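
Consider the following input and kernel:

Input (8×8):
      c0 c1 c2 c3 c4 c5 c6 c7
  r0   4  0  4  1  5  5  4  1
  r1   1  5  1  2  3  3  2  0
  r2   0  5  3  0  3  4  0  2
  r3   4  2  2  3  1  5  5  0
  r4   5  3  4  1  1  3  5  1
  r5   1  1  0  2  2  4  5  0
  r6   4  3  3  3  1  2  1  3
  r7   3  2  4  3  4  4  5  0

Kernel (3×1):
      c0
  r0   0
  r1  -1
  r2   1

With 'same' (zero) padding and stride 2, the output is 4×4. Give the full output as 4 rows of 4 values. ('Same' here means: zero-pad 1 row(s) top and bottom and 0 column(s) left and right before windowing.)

Output[0,0]: The receptive field on the zero-padded input at this output position is [0 / 4 / 1]. Elementwise product with the kernel and sum: 4·-1 + 1·1.
Output[0,1]: The receptive field on the zero-padded input at this output position is [0 / 4 / 1]. Elementwise product with the kernel and sum: 4·-1 + 1·1.

-3 -3 -2 -2
4 -1 -2 5
-4 -4 1 0
-1 1 3 4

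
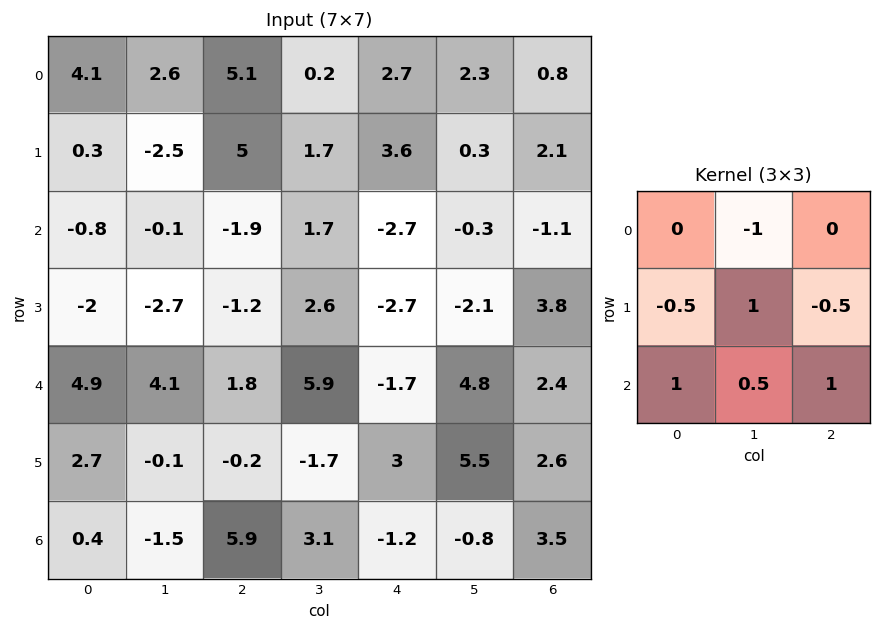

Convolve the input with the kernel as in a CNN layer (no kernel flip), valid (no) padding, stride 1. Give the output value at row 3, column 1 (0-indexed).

-3.9

The receptive field on the input at this output position is [-2.7 -1.2 2.6 / 4.1 1.8 5.9 / -0.1 -0.2 -1.7]. Elementwise product with the kernel and sum: -1.2·-1 + 4.1·-0.5 + 1.8·1 + 5.9·-0.5 + -0.1·1 + -0.2·0.5 + -1.7·1.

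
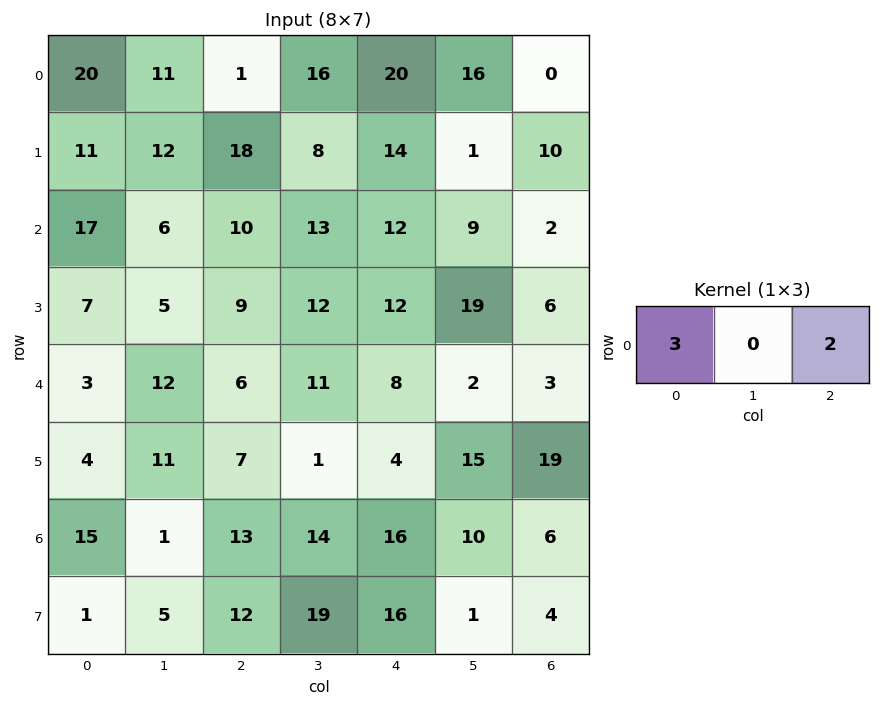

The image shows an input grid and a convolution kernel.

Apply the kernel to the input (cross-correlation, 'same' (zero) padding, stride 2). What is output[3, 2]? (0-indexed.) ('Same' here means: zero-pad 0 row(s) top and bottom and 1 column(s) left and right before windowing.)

The receptive field on the zero-padded input at this output position is [14 16 10]. Elementwise product with the kernel and sum: 14·3 + 10·2.

62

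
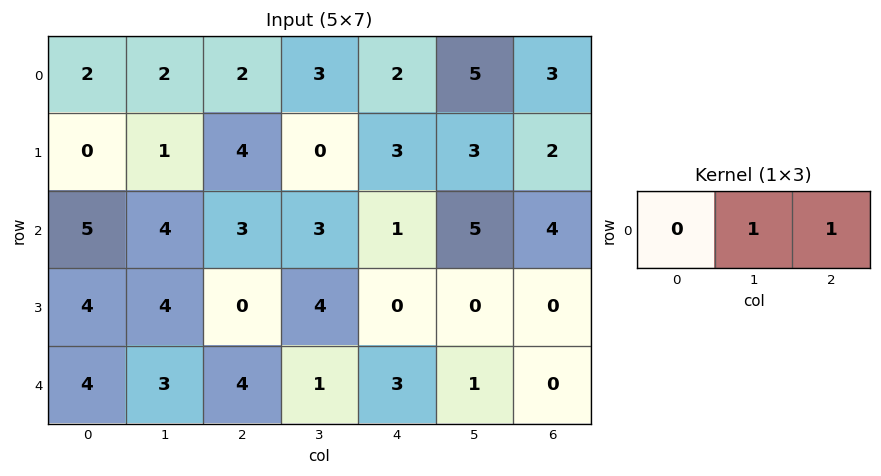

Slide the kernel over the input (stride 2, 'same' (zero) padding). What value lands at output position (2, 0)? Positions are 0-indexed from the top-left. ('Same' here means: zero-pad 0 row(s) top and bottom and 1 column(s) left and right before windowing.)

The receptive field on the zero-padded input at this output position is [0 4 3]. Elementwise product with the kernel and sum: 4·1 + 3·1.

7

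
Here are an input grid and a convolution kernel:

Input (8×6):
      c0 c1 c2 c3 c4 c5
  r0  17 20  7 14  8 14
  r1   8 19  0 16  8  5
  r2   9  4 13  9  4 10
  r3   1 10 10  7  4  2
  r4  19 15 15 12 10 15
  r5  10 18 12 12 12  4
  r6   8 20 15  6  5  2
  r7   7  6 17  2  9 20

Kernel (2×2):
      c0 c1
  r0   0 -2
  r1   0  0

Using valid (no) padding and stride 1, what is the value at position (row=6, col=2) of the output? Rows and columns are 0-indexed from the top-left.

-12

The receptive field on the input at this output position is [15 6 / 17 2]. Elementwise product with the kernel and sum: 6·-2.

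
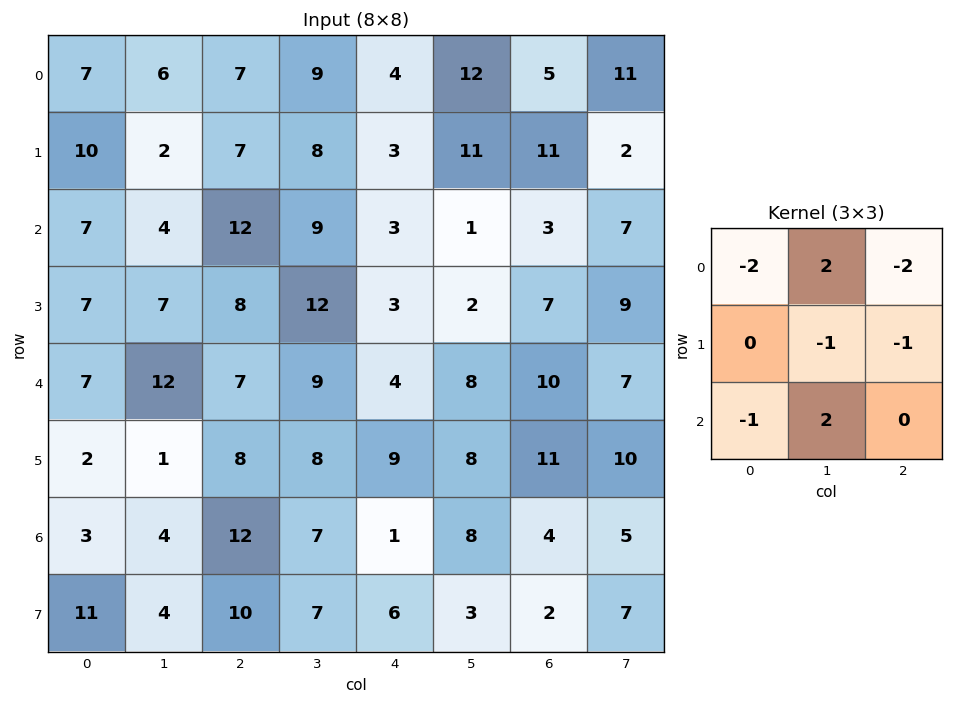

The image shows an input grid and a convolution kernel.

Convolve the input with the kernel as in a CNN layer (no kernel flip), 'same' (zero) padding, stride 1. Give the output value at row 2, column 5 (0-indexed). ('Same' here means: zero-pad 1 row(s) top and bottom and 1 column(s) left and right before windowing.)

-9

The receptive field on the zero-padded input at this output position is [3 11 11 / 3 1 3 / 3 2 7]. Elementwise product with the kernel and sum: 3·-2 + 11·2 + 11·-2 + 1·-1 + 3·-1 + 3·-1 + 2·2.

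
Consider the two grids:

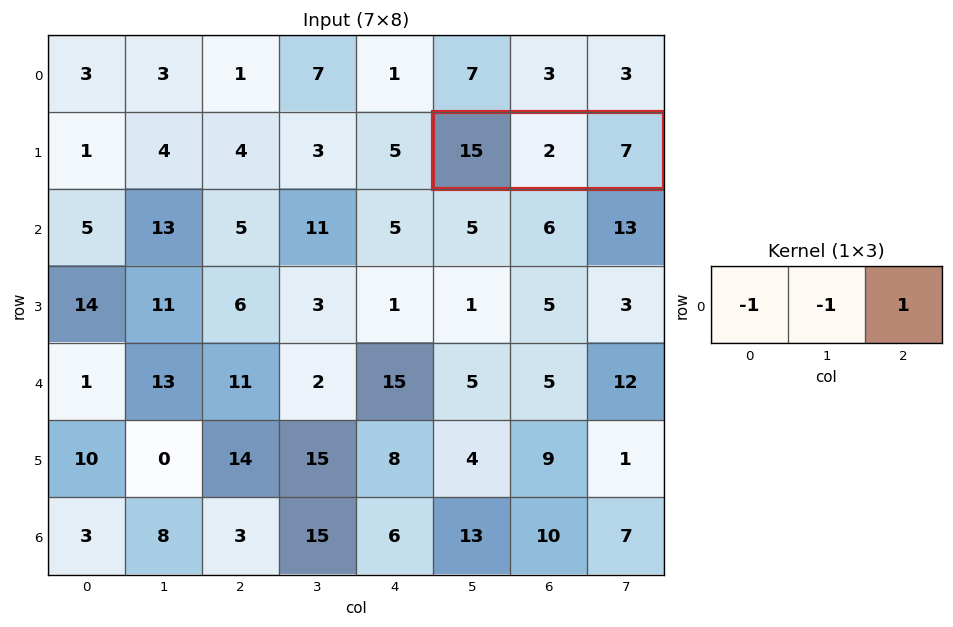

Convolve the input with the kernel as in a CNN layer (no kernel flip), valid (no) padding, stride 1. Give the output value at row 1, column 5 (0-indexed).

-10

The receptive field on the input at this output position is [15 2 7]. Elementwise product with the kernel and sum: 15·-1 + 2·-1 + 7·1.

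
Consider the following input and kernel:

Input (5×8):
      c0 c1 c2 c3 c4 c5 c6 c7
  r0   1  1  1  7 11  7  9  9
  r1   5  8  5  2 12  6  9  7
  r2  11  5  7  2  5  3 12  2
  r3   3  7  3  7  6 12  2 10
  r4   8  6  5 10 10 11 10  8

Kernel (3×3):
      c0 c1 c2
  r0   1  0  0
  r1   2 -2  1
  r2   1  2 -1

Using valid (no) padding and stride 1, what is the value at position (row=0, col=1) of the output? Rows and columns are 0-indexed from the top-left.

The receptive field on the input at this output position is [1 1 7 / 8 5 2 / 5 7 2]. Elementwise product with the kernel and sum: 1·1 + 8·2 + 5·-2 + 2·1 + 5·1 + 7·2 + 2·-1.

26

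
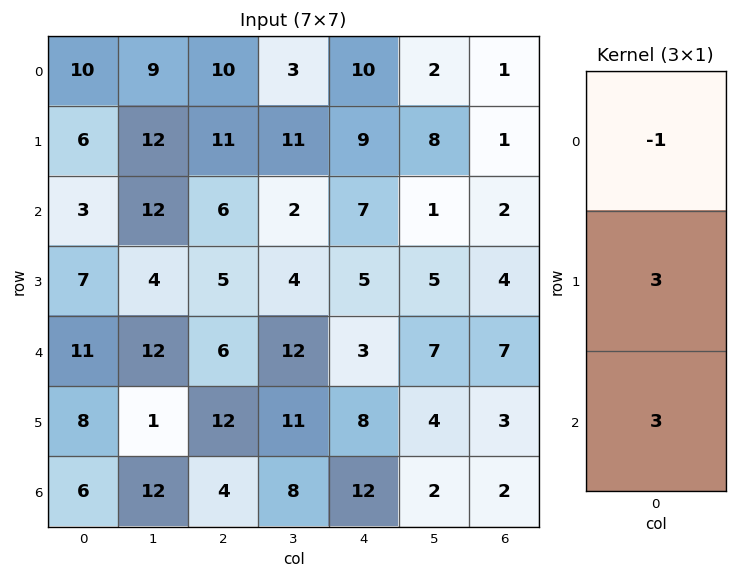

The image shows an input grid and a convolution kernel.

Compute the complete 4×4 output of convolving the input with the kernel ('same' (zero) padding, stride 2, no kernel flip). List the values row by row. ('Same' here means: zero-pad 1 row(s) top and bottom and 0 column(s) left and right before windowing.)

48 63 57 6
24 22 27 17
50 49 28 26
10 0 28 3

Output[0,0]: The receptive field on the zero-padded input at this output position is [0 / 10 / 6]. Elementwise product with the kernel and sum: 0·-1 + 10·3 + 6·3.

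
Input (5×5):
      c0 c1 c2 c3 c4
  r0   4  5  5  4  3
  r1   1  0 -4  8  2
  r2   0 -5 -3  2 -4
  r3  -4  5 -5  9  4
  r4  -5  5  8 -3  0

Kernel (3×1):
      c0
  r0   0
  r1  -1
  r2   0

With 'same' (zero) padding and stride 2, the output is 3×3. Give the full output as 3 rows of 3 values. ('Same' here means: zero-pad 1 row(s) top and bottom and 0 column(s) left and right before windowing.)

Output[0,0]: The receptive field on the zero-padded input at this output position is [0 / 4 / 1]. Elementwise product with the kernel and sum: 4·-1.

-4 -5 -3
0 3 4
5 -8 0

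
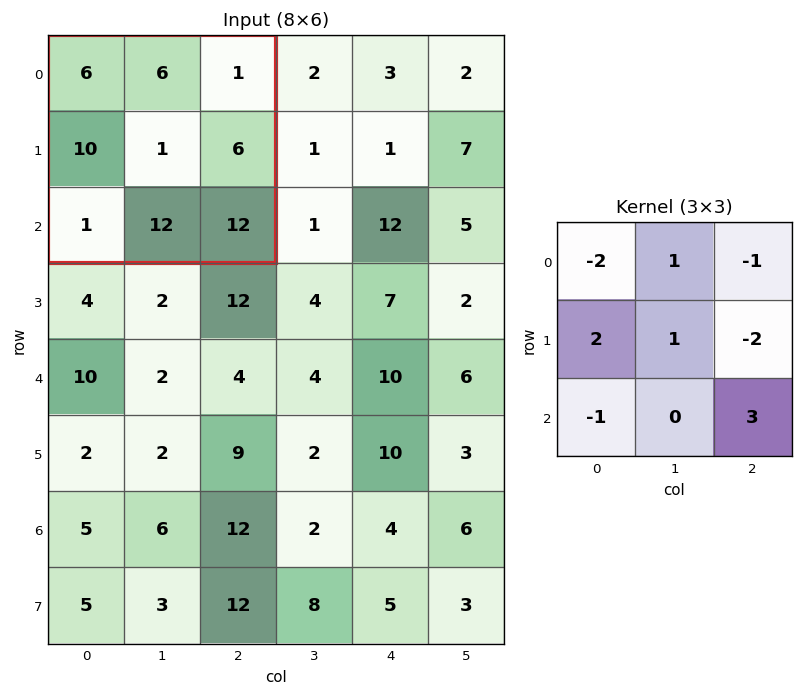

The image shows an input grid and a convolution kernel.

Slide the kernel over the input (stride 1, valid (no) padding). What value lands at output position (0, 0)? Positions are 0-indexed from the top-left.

37

The receptive field on the input at this output position is [6 6 1 / 10 1 6 / 1 12 12]. Elementwise product with the kernel and sum: 6·-2 + 6·1 + 1·-1 + 10·2 + 1·1 + 6·-2 + 1·-1 + 12·3.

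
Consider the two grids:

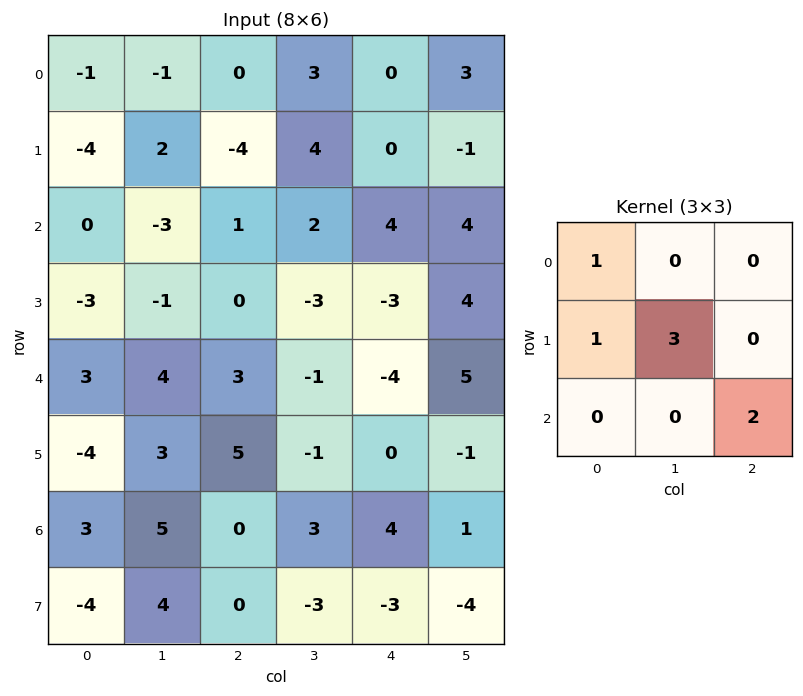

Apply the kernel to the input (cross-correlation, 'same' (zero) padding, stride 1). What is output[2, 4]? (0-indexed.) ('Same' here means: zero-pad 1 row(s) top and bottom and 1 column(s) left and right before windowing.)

26

The receptive field on the zero-padded input at this output position is [4 0 -1 / 2 4 4 / -3 -3 4]. Elementwise product with the kernel and sum: 4·1 + 2·1 + 4·3 + 4·2.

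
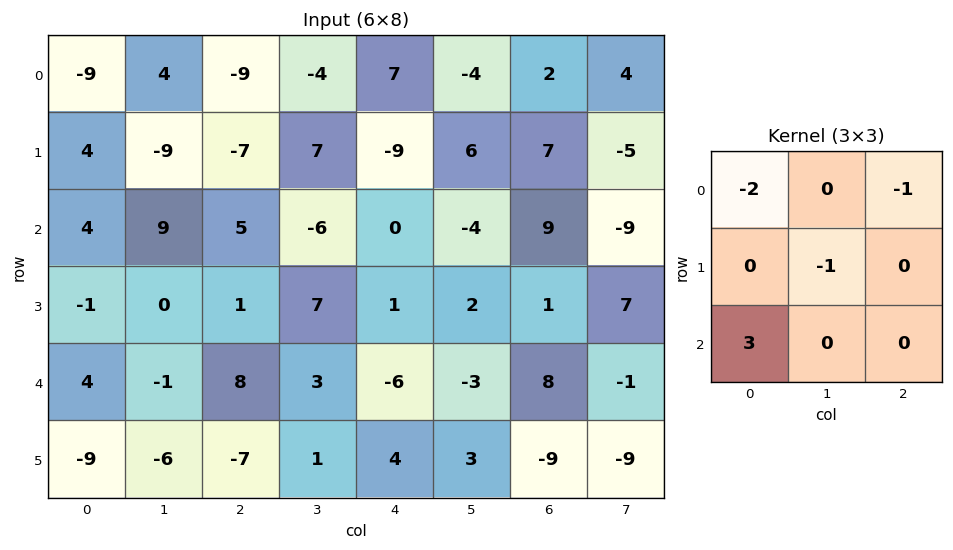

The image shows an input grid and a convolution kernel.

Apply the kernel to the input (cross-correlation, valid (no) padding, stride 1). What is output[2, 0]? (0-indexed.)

The receptive field on the input at this output position is [4 9 5 / -1 0 1 / 4 -1 8]. Elementwise product with the kernel and sum: 4·-2 + 5·-1 + 0·-1 + 4·3.

-1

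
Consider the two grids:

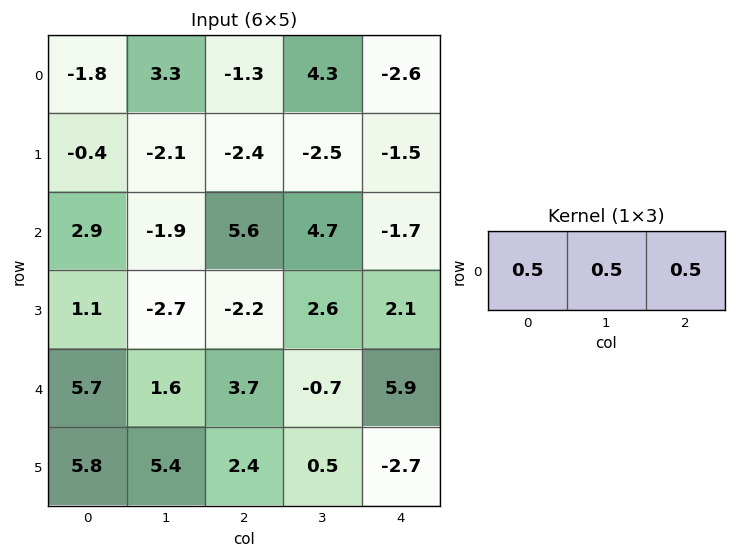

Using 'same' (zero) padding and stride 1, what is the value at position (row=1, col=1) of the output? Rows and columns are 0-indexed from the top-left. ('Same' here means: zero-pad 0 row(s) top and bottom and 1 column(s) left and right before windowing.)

The receptive field on the zero-padded input at this output position is [-0.4 -2.1 -2.4]. Elementwise product with the kernel and sum: -0.4·0.5 + -2.1·0.5 + -2.4·0.5.

-2.45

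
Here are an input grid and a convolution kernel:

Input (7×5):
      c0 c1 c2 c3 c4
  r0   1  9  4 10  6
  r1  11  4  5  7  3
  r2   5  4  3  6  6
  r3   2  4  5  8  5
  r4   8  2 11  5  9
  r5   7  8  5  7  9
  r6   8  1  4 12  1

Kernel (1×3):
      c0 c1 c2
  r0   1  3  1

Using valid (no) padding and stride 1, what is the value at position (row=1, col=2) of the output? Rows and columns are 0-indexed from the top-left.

The receptive field on the input at this output position is [5 7 3]. Elementwise product with the kernel and sum: 5·1 + 7·3 + 3·1.

29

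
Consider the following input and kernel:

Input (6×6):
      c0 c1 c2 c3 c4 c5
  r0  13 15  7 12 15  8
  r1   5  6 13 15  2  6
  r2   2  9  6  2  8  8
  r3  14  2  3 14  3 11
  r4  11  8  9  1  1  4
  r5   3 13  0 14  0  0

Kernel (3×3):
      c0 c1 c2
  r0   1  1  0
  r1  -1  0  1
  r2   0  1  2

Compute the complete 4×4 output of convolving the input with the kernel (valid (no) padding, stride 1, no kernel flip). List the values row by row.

Output[0,0]: The receptive field on the input at this output position is [13 15 7 / 5 6 13 / 2 9 6]. Elementwise product with the kernel and sum: 13·1 + 15·1 + 5·-1 + 13·1 + 9·1 + 6·2.

57 41 26 42
23 43 50 48
26 38 11 16
27 26 23 20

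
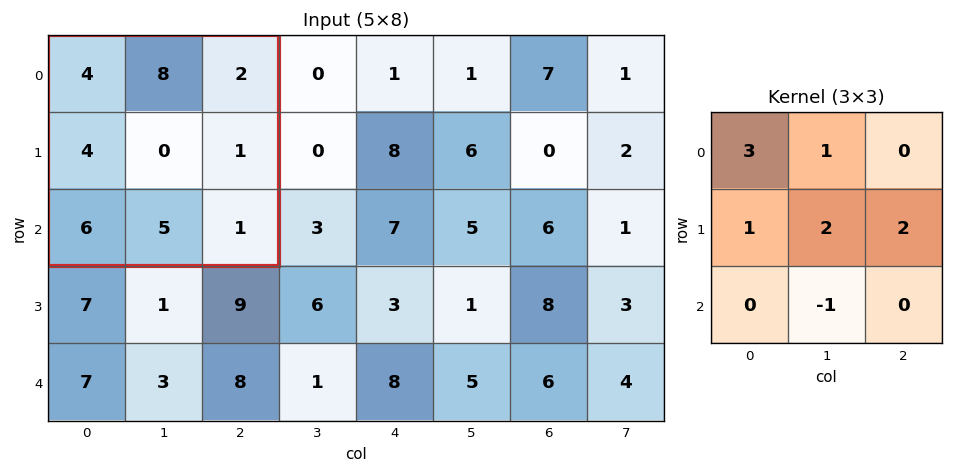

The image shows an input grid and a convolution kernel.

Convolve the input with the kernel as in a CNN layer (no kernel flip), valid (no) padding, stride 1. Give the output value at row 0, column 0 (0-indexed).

The receptive field on the input at this output position is [4 8 2 / 4 0 1 / 6 5 1]. Elementwise product with the kernel and sum: 4·3 + 8·1 + 4·1 + 0·2 + 1·2 + 5·-1.

21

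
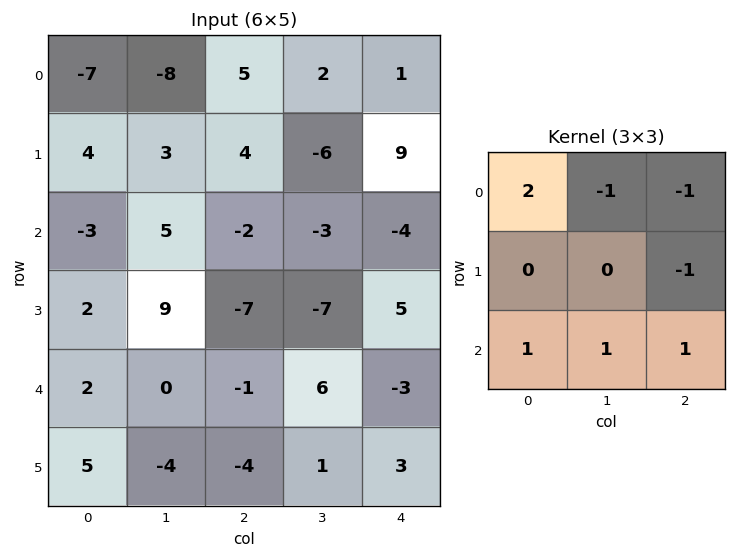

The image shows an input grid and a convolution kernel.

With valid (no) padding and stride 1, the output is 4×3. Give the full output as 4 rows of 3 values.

-15 -17 -11
7 6 0
-1 27 0
0 19 -9

Output[0,0]: The receptive field on the input at this output position is [-7 -8 5 / 4 3 4 / -3 5 -2]. Elementwise product with the kernel and sum: -7·2 + -8·-1 + 5·-1 + 4·-1 + -3·1 + 5·1 + -2·1.
Output[0,1]: The receptive field on the input at this output position is [-8 5 2 / 3 4 -6 / 5 -2 -3]. Elementwise product with the kernel and sum: -8·2 + 5·-1 + 2·-1 + -6·-1 + 5·1 + -2·1 + -3·1.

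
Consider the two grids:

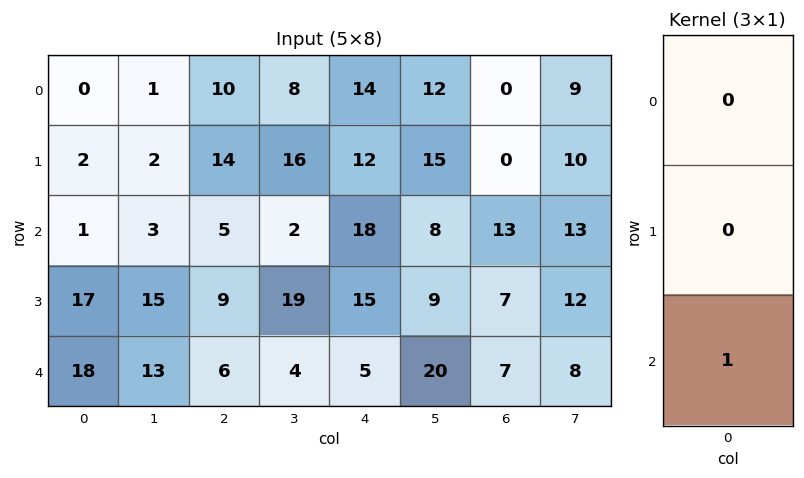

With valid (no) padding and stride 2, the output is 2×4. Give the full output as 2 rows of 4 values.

1 5 18 13
18 6 5 7

Output[0,0]: The receptive field on the input at this output position is [0 / 2 / 1]. Elementwise product with the kernel and sum: 1·1.
Output[0,1]: The receptive field on the input at this output position is [10 / 14 / 5]. Elementwise product with the kernel and sum: 5·1.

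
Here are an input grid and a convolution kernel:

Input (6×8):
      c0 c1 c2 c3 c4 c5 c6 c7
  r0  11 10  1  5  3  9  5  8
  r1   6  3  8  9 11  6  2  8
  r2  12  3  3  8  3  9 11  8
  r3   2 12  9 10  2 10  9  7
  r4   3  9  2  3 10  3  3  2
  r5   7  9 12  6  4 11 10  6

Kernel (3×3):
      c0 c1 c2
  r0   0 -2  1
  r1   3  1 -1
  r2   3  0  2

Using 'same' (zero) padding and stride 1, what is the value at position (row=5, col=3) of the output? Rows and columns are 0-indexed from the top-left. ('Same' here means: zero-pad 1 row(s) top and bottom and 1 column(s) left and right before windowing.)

42

The receptive field on the zero-padded input at this output position is [2 3 10 / 12 6 4 / 0 0 0]. Elementwise product with the kernel and sum: 3·-2 + 10·1 + 12·3 + 6·1 + 4·-1 + 0·3 + 0·2.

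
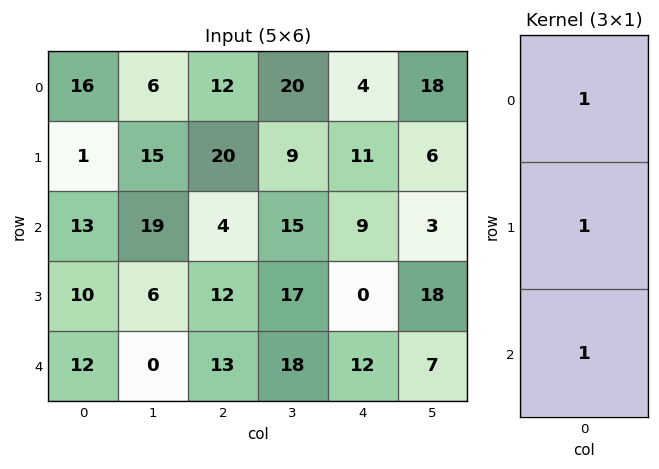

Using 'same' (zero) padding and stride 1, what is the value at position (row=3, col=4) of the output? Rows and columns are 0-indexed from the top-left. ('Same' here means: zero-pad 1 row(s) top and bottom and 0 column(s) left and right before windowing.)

The receptive field on the zero-padded input at this output position is [9 / 0 / 12]. Elementwise product with the kernel and sum: 9·1 + 0·1 + 12·1.

21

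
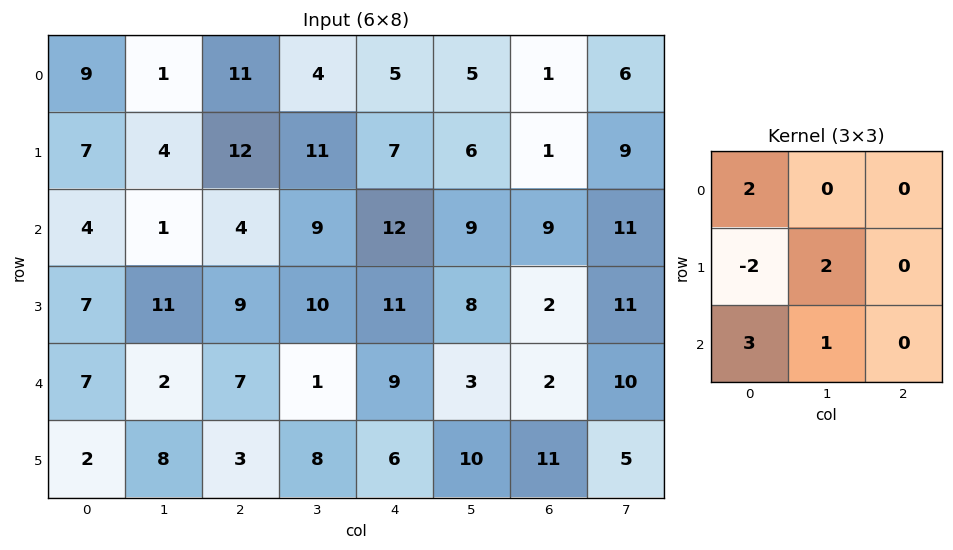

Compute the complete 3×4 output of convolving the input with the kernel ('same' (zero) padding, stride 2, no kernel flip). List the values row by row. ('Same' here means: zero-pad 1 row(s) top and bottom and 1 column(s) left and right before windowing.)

25 44 42 11
15 56 69 38
16 59 66 55

Output[0,0]: The receptive field on the zero-padded input at this output position is [0 0 0 / 0 9 1 / 0 7 4]. Elementwise product with the kernel and sum: 0·2 + 0·-2 + 9·2 + 0·3 + 7·1.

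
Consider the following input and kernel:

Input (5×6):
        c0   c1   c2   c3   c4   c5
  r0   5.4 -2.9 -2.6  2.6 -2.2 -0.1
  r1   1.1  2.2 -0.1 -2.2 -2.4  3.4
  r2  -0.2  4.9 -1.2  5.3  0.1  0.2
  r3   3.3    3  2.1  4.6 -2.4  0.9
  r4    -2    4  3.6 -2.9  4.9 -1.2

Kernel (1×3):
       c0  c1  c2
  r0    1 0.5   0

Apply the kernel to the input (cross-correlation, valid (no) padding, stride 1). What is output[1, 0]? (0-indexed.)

The receptive field on the input at this output position is [1.1 2.2 -0.1]. Elementwise product with the kernel and sum: 1.1·1 + 2.2·0.5.

2.2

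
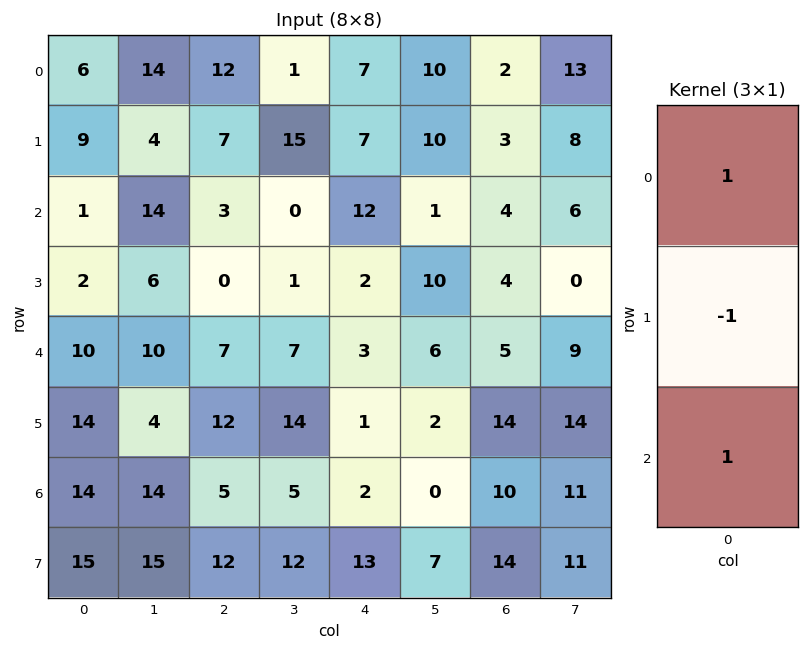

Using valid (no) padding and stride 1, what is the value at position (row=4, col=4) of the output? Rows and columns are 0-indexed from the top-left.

4

The receptive field on the input at this output position is [3 / 1 / 2]. Elementwise product with the kernel and sum: 3·1 + 1·-1 + 2·1.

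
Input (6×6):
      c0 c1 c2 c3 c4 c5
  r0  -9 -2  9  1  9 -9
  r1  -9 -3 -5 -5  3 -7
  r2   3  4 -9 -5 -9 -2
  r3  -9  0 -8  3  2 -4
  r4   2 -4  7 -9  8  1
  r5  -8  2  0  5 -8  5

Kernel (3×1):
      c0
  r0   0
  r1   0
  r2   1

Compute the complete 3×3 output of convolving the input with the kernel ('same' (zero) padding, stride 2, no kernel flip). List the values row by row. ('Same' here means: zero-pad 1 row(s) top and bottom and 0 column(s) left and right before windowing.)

Output[0,0]: The receptive field on the zero-padded input at this output position is [0 / -9 / -9]. Elementwise product with the kernel and sum: -9·1.
Output[0,1]: The receptive field on the zero-padded input at this output position is [0 / 9 / -5]. Elementwise product with the kernel and sum: -5·1.

-9 -5 3
-9 -8 2
-8 0 -8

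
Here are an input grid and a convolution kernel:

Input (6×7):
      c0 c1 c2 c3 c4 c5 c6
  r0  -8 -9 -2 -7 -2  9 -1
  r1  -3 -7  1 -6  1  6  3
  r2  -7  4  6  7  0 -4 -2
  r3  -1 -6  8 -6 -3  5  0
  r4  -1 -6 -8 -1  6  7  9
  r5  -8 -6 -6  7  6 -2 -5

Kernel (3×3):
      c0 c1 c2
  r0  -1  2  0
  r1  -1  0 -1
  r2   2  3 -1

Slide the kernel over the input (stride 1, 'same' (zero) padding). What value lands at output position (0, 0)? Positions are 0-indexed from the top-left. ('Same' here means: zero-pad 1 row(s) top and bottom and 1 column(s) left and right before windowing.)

The receptive field on the zero-padded input at this output position is [0 0 0 / 0 -8 -9 / 0 -3 -7]. Elementwise product with the kernel and sum: 0·-1 + 0·2 + 0·-1 + -9·-1 + 0·2 + -3·3 + -7·-1.

7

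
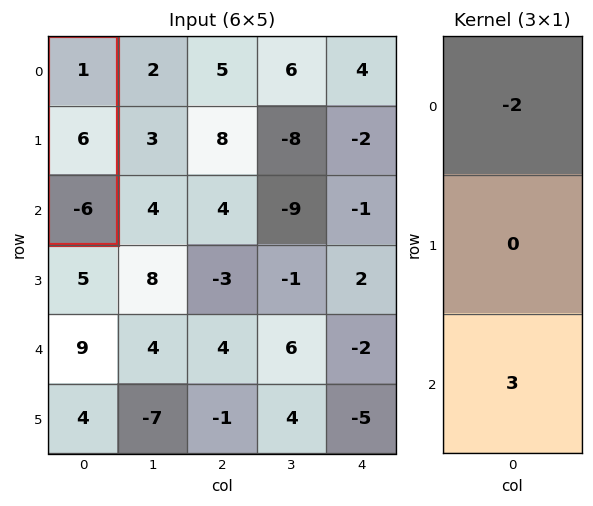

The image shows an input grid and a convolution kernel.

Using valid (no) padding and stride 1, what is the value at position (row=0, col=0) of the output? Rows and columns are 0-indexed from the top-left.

The receptive field on the input at this output position is [1 / 6 / -6]. Elementwise product with the kernel and sum: 1·-2 + -6·3.

-20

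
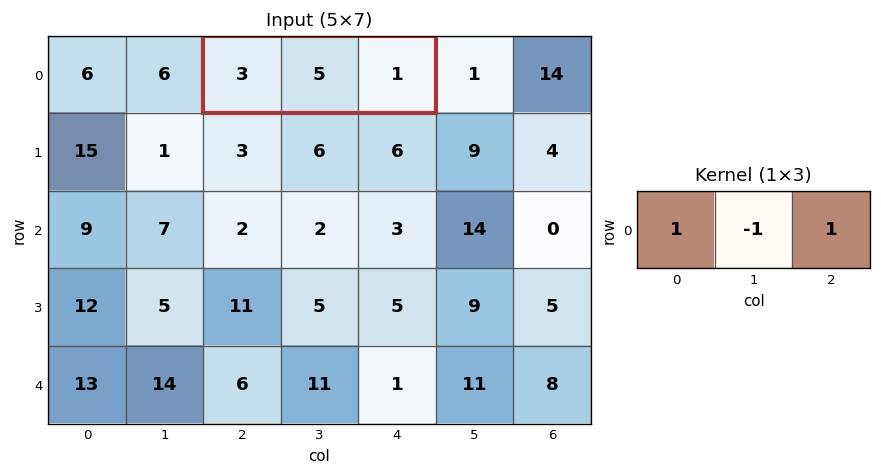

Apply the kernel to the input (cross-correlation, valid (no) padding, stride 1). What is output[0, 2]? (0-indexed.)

-1

The receptive field on the input at this output position is [3 5 1]. Elementwise product with the kernel and sum: 3·1 + 5·-1 + 1·1.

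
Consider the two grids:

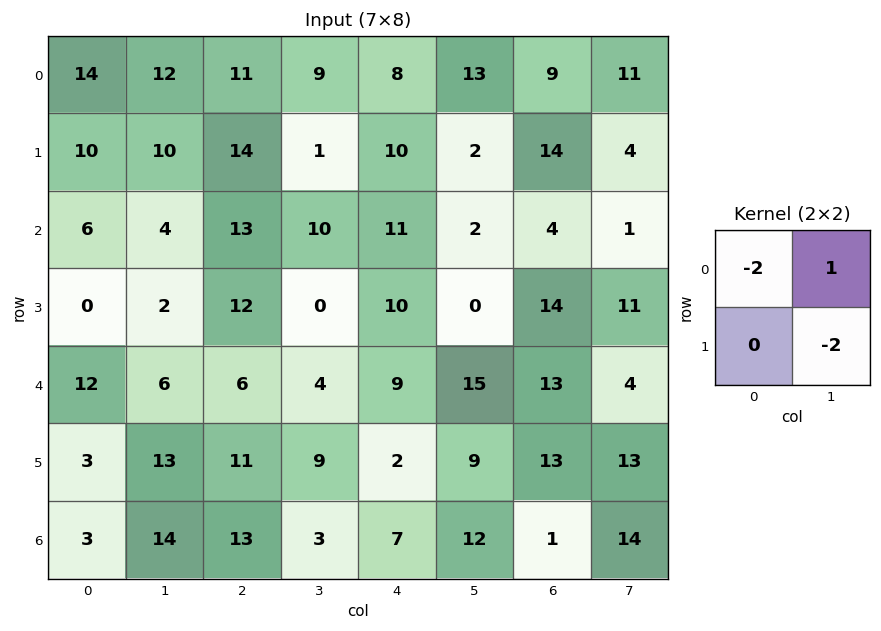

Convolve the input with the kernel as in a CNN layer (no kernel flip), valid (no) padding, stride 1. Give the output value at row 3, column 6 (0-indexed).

The receptive field on the input at this output position is [14 11 / 13 4]. Elementwise product with the kernel and sum: 14·-2 + 11·1 + 4·-2.

-25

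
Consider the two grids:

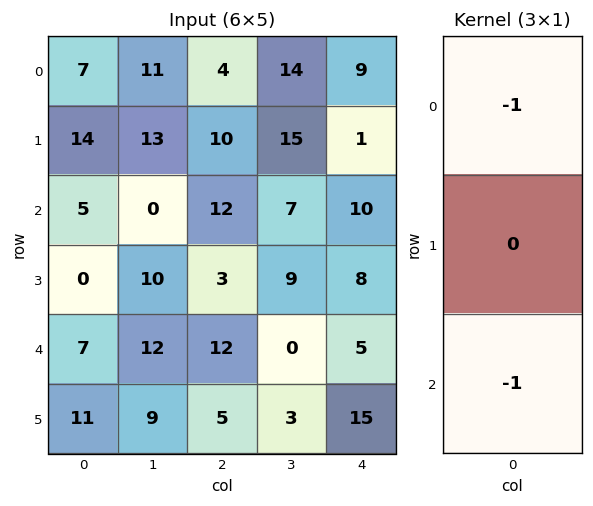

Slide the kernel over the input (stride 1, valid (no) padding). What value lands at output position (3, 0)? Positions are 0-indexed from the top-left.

The receptive field on the input at this output position is [0 / 7 / 11]. Elementwise product with the kernel and sum: 0·-1 + 11·-1.

-11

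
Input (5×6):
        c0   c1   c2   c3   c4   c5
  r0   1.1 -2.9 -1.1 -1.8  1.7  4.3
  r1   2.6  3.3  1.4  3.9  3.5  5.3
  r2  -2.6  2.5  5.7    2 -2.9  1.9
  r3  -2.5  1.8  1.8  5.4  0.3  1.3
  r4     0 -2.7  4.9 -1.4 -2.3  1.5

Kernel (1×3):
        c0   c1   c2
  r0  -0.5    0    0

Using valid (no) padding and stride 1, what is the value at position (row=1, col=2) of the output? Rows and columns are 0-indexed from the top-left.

The receptive field on the input at this output position is [1.4 3.9 3.5]. Elementwise product with the kernel and sum: 1.4·-0.5.

-0.7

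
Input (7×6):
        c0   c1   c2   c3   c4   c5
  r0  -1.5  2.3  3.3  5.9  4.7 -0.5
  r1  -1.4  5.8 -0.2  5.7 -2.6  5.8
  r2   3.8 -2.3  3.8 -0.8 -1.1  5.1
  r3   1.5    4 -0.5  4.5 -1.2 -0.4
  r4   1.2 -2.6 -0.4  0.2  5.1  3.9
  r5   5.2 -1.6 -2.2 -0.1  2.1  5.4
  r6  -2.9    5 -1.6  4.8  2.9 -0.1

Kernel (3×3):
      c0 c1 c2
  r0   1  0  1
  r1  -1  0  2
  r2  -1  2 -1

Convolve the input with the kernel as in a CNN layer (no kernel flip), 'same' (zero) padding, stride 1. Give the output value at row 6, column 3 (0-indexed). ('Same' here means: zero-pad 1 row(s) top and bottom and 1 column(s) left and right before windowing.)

7.3

The receptive field on the zero-padded input at this output position is [-2.2 -0.1 2.1 / -1.6 4.8 2.9 / 0 0 0]. Elementwise product with the kernel and sum: -2.2·1 + 2.1·1 + -1.6·-1 + 2.9·2 + 0·-1 + 0·2 + 0·-1.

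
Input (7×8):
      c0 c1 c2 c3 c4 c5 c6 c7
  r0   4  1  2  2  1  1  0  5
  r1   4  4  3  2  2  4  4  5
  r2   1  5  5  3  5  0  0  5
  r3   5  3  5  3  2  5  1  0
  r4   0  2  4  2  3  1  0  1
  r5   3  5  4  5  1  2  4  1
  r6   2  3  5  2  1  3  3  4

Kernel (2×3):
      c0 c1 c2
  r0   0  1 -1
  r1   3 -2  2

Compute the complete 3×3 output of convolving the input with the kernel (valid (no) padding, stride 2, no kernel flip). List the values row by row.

9 10 7
19 11 -2
5 3 8

Output[0,0]: The receptive field on the input at this output position is [4 1 2 / 4 4 3]. Elementwise product with the kernel and sum: 1·1 + 2·-1 + 4·3 + 4·-2 + 3·2.
Output[0,1]: The receptive field on the input at this output position is [2 2 1 / 3 2 2]. Elementwise product with the kernel and sum: 2·1 + 1·-1 + 3·3 + 2·-2 + 2·2.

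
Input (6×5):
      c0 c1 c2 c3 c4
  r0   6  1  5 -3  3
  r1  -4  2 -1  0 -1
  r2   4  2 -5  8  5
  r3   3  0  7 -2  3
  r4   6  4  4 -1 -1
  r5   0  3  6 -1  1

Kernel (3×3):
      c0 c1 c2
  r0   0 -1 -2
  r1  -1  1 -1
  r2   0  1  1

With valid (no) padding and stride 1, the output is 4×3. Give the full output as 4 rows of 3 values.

-7 1 12
10 -9 11
6 1 -32
-11 3 -8

Output[0,0]: The receptive field on the input at this output position is [6 1 5 / -4 2 -1 / 4 2 -5]. Elementwise product with the kernel and sum: 1·-1 + 5·-2 + -4·-1 + 2·1 + -1·-1 + 2·1 + -5·1.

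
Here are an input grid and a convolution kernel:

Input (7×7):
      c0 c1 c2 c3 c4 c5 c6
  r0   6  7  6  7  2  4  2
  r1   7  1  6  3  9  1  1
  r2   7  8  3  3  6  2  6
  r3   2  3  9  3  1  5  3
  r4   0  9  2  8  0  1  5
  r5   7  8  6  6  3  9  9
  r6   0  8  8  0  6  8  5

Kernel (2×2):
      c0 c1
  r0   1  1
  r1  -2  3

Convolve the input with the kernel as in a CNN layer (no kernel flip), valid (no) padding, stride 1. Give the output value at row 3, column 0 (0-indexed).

32

The receptive field on the input at this output position is [2 3 / 0 9]. Elementwise product with the kernel and sum: 2·1 + 3·1 + 0·-2 + 9·3.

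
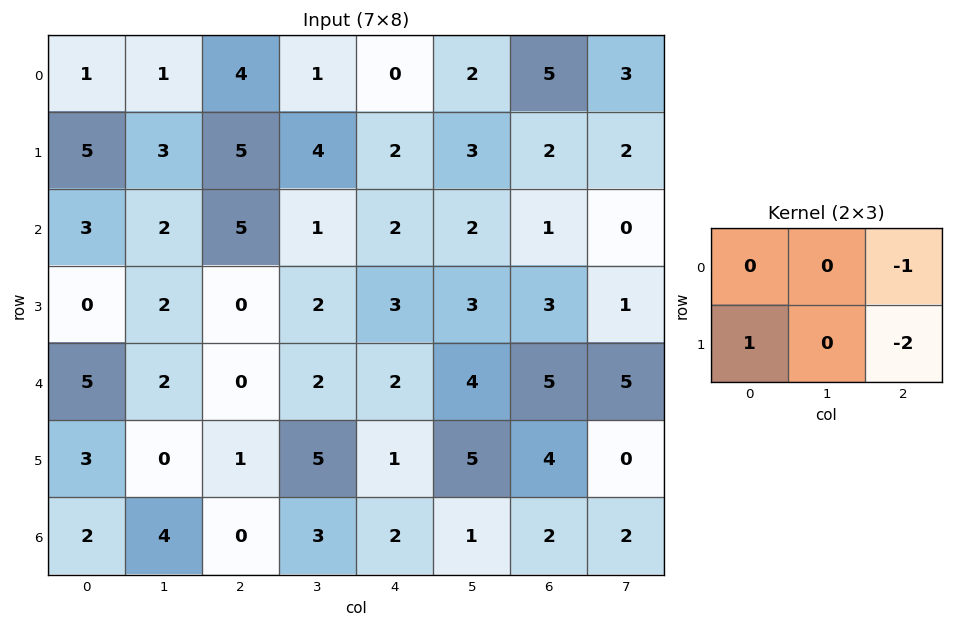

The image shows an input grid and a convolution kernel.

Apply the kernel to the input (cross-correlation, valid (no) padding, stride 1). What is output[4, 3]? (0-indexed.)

The receptive field on the input at this output position is [2 2 4 / 5 1 5]. Elementwise product with the kernel and sum: 4·-1 + 5·1 + 5·-2.

-9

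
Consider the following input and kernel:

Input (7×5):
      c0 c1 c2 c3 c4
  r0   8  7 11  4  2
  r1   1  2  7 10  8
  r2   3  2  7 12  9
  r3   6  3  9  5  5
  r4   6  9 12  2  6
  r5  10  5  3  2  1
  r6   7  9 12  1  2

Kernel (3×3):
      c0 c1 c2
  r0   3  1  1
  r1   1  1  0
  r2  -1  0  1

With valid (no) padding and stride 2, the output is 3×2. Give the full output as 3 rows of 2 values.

49 58
33 50
59 39

Output[0,0]: The receptive field on the input at this output position is [8 7 11 / 1 2 7 / 3 2 7]. Elementwise product with the kernel and sum: 8·3 + 7·1 + 11·1 + 1·1 + 2·1 + 3·-1 + 7·1.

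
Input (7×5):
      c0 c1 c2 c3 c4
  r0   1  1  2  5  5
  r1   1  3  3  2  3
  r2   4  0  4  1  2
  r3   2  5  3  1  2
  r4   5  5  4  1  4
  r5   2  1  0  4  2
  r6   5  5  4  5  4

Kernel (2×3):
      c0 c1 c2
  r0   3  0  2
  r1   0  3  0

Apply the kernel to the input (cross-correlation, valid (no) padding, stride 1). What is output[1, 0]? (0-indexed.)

The receptive field on the input at this output position is [1 3 3 / 4 0 4]. Elementwise product with the kernel and sum: 1·3 + 3·2 + 0·3.

9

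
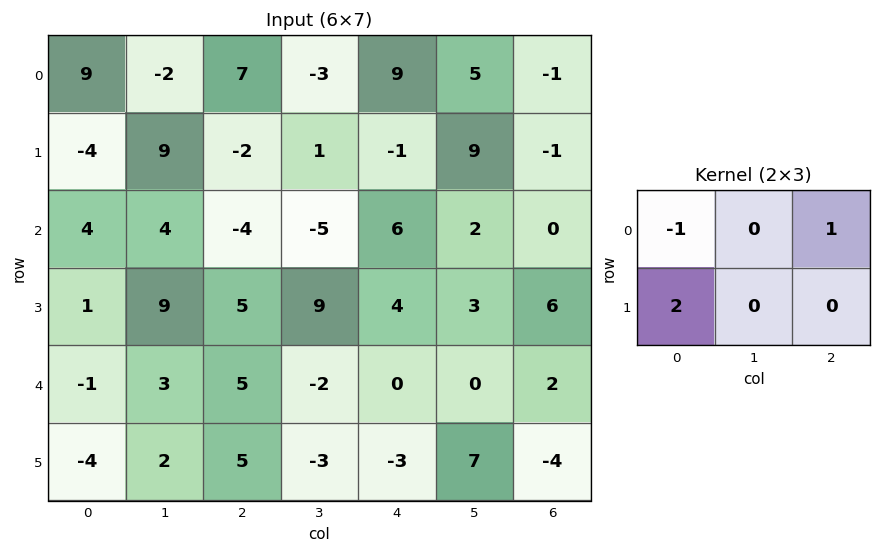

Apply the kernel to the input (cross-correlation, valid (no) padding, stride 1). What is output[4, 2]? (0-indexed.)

5

The receptive field on the input at this output position is [5 -2 0 / 5 -3 -3]. Elementwise product with the kernel and sum: 5·-1 + 0·1 + 5·2.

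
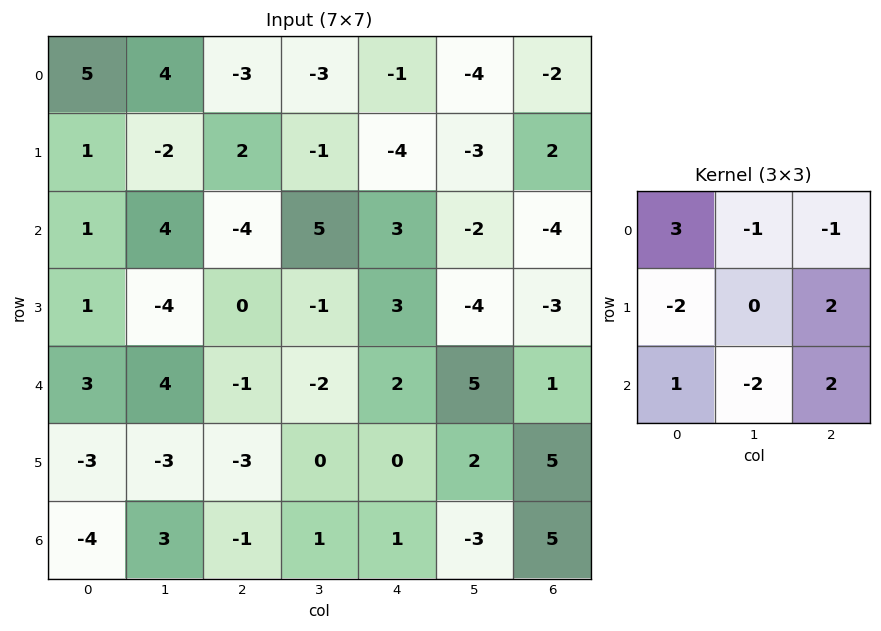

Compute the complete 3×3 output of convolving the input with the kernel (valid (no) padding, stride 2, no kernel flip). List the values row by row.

Output[0,0]: The receptive field on the input at this output position is [5 4 -3 / 1 -2 2 / 1 4 -4]. Elementwise product with the kernel and sum: 5·3 + 4·-1 + -3·-1 + 1·-2 + 2·2 + 1·1 + 4·-2 + -4·2.

1 -25 14
-6 -7 -3
-6 2 27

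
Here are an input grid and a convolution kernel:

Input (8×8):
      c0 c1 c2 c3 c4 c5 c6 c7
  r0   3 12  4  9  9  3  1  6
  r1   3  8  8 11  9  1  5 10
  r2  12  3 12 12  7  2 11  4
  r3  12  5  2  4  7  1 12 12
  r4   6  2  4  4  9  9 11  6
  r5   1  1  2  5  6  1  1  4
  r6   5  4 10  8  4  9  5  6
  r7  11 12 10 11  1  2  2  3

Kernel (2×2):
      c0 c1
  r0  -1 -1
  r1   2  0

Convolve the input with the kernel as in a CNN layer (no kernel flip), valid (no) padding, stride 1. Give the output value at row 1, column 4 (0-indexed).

The receptive field on the input at this output position is [9 1 / 7 2]. Elementwise product with the kernel and sum: 9·-1 + 1·-1 + 7·2.

4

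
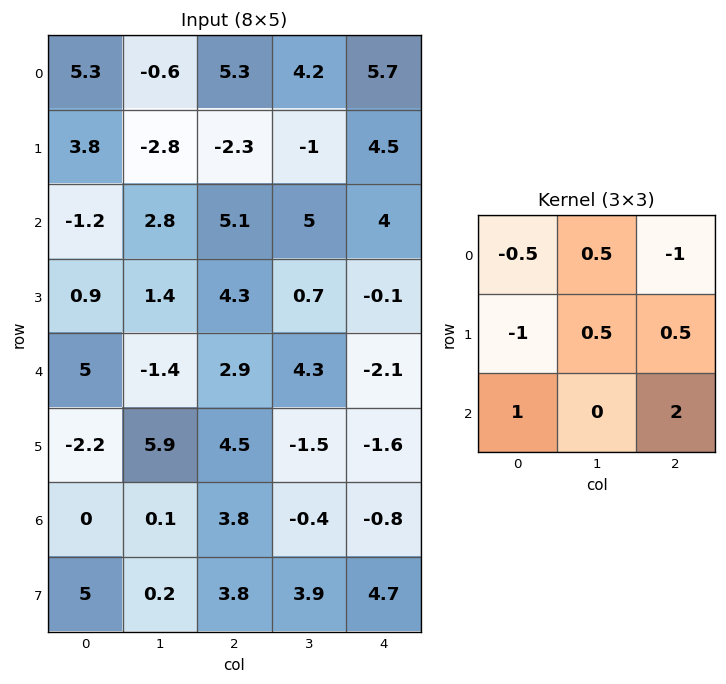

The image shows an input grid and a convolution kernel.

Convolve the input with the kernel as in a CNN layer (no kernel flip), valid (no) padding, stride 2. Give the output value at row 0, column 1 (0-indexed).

10.9

The receptive field on the input at this output position is [5.3 4.2 5.7 / -2.3 -1 4.5 / 5.1 5 4]. Elementwise product with the kernel and sum: 5.3·-0.5 + 4.2·0.5 + 5.7·-1 + -2.3·-1 + -1·0.5 + 4.5·0.5 + 5.1·1 + 4·2.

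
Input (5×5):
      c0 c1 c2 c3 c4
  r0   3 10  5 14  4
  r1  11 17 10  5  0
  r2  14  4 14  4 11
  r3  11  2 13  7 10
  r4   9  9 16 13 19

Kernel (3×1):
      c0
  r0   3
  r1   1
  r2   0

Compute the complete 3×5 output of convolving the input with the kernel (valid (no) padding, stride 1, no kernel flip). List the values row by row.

20 47 25 47 12
47 55 44 19 11
53 14 55 19 43

Output[0,0]: The receptive field on the input at this output position is [3 / 11 / 14]. Elementwise product with the kernel and sum: 3·3 + 11·1.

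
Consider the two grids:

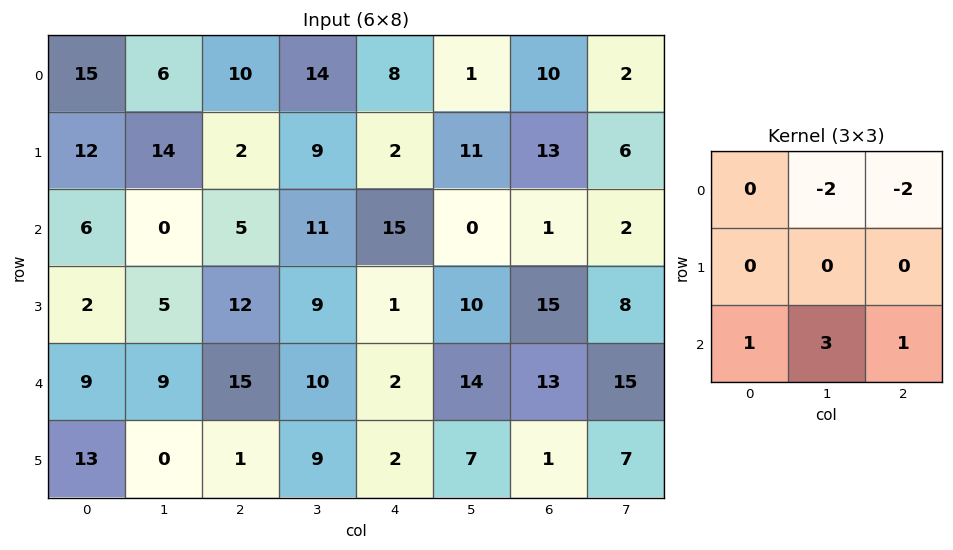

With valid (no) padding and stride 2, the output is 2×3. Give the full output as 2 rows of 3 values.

Output[0,0]: The receptive field on the input at this output position is [15 6 10 / 12 14 2 / 6 0 5]. Elementwise product with the kernel and sum: 6·-2 + 10·-2 + 6·1 + 0·3 + 5·1.

-21 9 -6
41 -5 55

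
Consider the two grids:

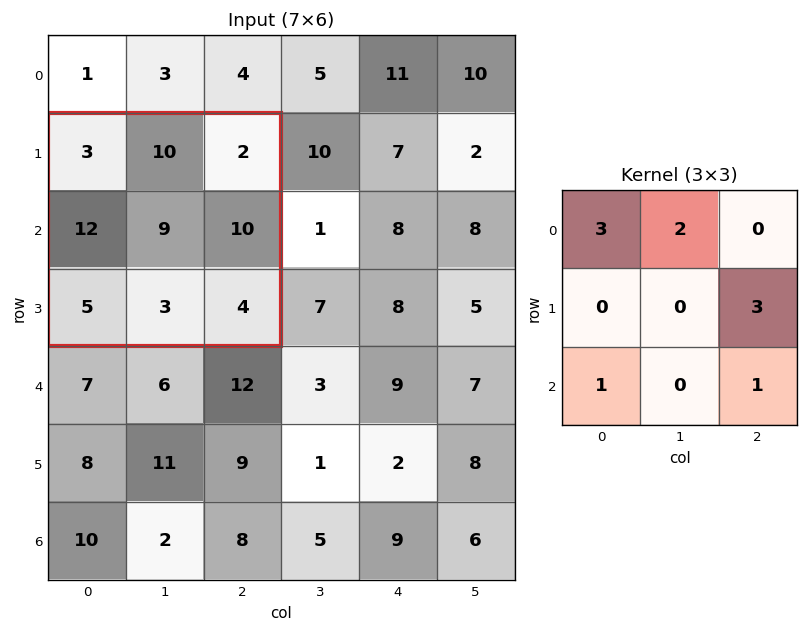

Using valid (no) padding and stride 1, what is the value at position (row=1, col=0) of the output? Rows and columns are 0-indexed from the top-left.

The receptive field on the input at this output position is [3 10 2 / 12 9 10 / 5 3 4]. Elementwise product with the kernel and sum: 3·3 + 10·2 + 10·3 + 5·1 + 4·1.

68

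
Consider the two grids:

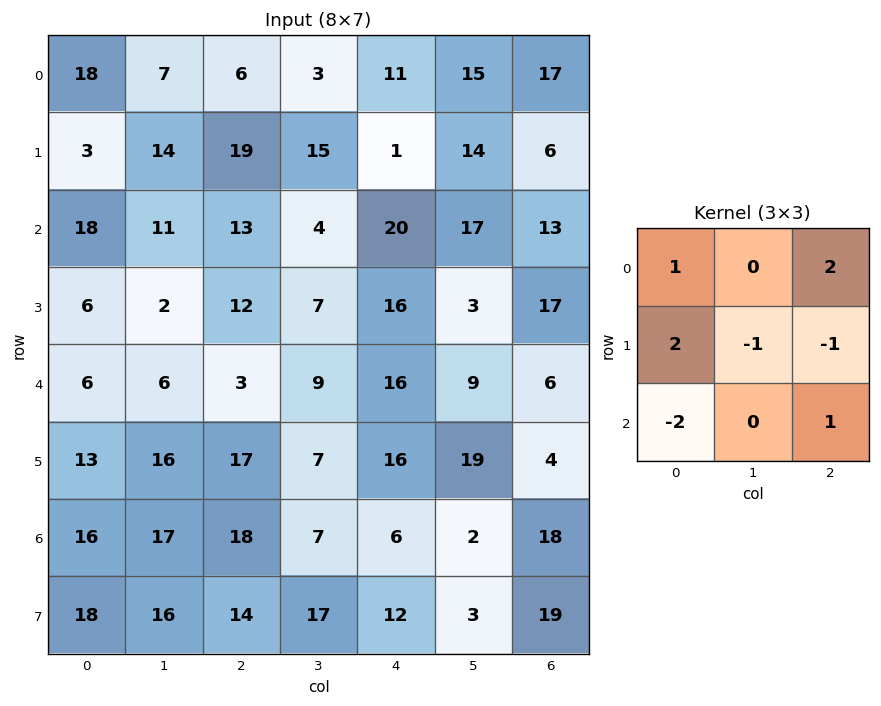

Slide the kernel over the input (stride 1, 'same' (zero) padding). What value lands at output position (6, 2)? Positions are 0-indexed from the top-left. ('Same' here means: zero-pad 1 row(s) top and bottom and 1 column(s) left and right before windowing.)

The receptive field on the zero-padded input at this output position is [16 17 7 / 17 18 7 / 16 14 17]. Elementwise product with the kernel and sum: 16·1 + 7·2 + 17·2 + 18·-1 + 7·-1 + 16·-2 + 17·1.

24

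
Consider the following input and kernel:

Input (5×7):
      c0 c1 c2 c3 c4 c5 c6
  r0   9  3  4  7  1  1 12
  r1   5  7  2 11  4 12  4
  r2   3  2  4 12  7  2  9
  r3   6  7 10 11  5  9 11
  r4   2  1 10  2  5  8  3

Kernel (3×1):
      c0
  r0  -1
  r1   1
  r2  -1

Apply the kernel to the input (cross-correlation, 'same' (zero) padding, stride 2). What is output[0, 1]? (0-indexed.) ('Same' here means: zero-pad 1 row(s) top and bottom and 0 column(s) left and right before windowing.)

The receptive field on the zero-padded input at this output position is [0 / 4 / 2]. Elementwise product with the kernel and sum: 0·-1 + 4·1 + 2·-1.

2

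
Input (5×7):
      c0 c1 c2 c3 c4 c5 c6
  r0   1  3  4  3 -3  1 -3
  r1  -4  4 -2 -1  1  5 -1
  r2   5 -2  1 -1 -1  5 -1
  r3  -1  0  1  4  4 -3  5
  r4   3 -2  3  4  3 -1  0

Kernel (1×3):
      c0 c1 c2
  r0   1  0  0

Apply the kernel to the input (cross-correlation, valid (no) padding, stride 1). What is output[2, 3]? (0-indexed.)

-1

The receptive field on the input at this output position is [-1 -1 5]. Elementwise product with the kernel and sum: -1·1.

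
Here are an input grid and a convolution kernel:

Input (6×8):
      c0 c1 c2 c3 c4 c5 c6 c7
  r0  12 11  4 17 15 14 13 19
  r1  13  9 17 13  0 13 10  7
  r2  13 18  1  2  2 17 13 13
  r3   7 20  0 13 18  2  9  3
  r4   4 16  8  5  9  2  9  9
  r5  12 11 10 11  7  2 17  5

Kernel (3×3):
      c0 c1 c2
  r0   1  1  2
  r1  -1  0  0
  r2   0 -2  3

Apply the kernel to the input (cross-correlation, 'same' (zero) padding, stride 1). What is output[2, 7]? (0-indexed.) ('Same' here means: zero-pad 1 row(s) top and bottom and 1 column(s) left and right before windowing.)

-2

The receptive field on the zero-padded input at this output position is [10 7 0 / 13 13 0 / 9 3 0]. Elementwise product with the kernel and sum: 10·1 + 7·1 + 0·2 + 13·-1 + 3·-2 + 0·3.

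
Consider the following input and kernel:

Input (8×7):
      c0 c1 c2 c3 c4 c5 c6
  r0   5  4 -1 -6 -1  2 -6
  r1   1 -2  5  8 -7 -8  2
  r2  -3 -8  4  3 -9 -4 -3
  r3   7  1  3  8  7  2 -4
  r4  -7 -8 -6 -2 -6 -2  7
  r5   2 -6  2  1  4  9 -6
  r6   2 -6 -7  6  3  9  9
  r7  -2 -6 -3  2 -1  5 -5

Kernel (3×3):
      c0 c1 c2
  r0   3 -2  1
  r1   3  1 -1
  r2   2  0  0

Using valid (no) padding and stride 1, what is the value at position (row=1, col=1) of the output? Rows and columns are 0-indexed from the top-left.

-29

The receptive field on the input at this output position is [-2 5 8 / -8 4 3 / 1 3 8]. Elementwise product with the kernel and sum: -2·3 + 5·-2 + 8·1 + -8·3 + 4·1 + 3·-1 + 1·2.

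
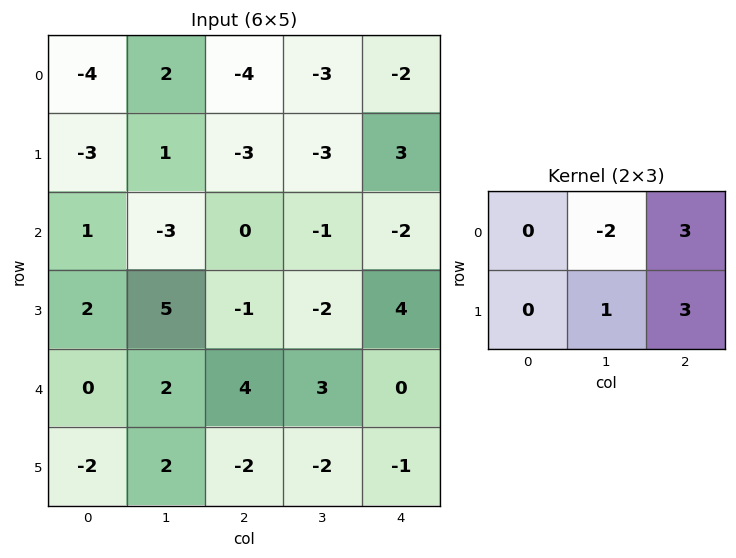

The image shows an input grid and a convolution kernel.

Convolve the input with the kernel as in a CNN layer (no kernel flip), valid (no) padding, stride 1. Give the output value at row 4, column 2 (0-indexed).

The receptive field on the input at this output position is [4 3 0 / -2 -2 -1]. Elementwise product with the kernel and sum: 3·-2 + 0·3 + -2·1 + -1·3.

-11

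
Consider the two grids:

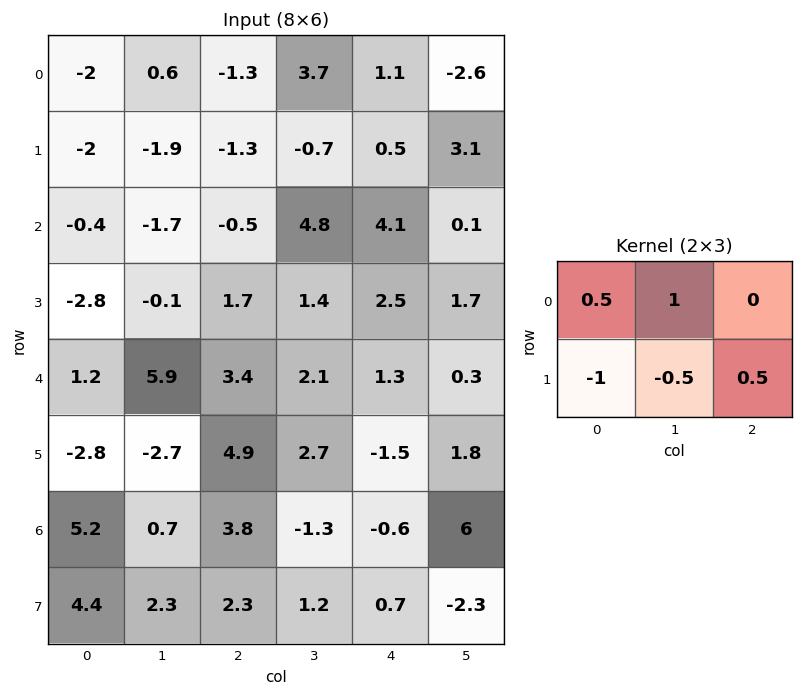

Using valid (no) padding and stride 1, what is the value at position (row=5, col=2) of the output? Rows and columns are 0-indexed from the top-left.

The receptive field on the input at this output position is [4.9 2.7 -1.5 / 3.8 -1.3 -0.6]. Elementwise product with the kernel and sum: 4.9·0.5 + 2.7·1 + 3.8·-1 + -1.3·-0.5 + -0.6·0.5.

1.7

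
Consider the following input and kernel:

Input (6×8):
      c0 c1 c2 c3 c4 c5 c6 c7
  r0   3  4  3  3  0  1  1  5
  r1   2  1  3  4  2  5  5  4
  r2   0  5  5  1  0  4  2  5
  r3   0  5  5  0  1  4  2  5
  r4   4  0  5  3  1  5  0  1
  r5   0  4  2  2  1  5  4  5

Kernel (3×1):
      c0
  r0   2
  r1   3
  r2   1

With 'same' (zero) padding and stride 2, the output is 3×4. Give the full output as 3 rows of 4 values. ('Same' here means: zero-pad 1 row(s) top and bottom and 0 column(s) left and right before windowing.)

Output[0,0]: The receptive field on the zero-padded input at this output position is [0 / 3 / 2]. Elementwise product with the kernel and sum: 0·2 + 3·3 + 2·1.

11 12 2 8
4 26 5 18
12 27 6 8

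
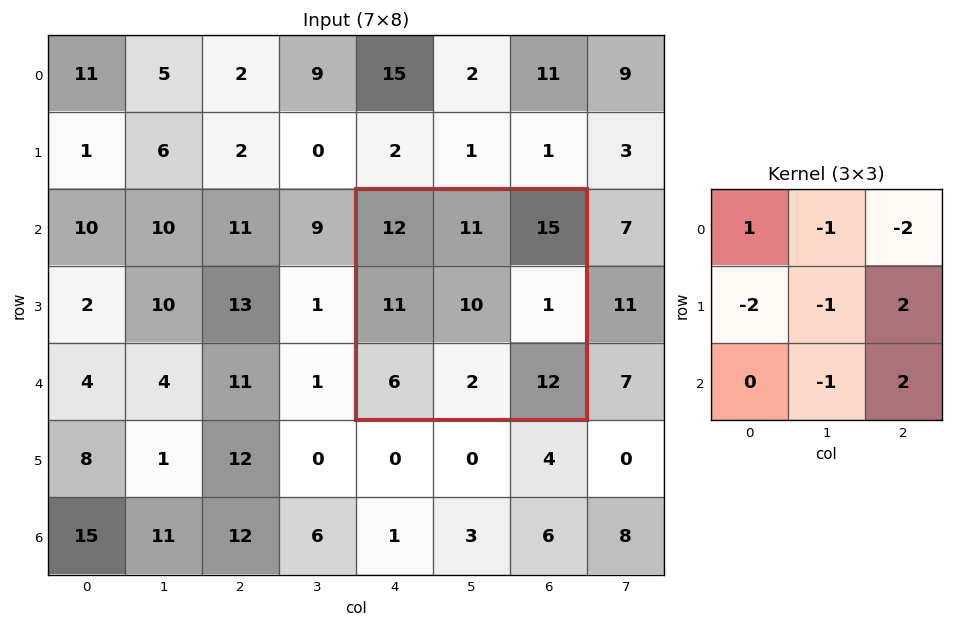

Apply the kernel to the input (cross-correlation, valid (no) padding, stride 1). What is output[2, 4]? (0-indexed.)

-37

The receptive field on the input at this output position is [12 11 15 / 11 10 1 / 6 2 12]. Elementwise product with the kernel and sum: 12·1 + 11·-1 + 15·-2 + 11·-2 + 10·-1 + 1·2 + 2·-1 + 12·2.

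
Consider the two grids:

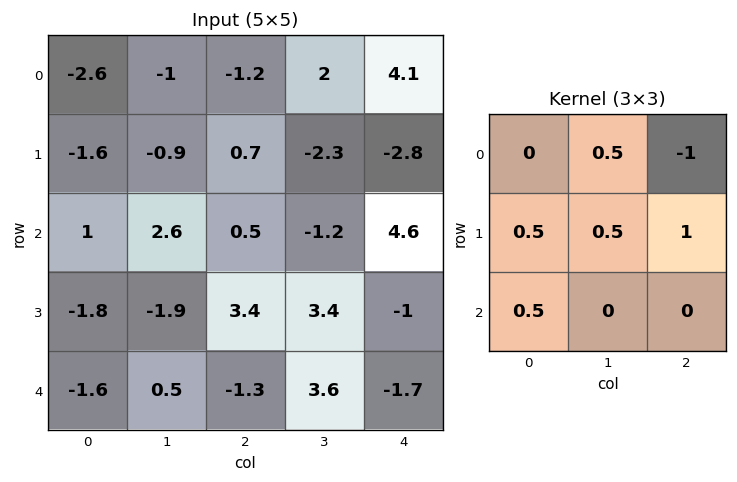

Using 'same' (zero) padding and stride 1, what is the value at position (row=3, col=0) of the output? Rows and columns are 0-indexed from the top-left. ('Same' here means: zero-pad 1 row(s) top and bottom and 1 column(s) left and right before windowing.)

-4.9

The receptive field on the zero-padded input at this output position is [0 1 2.6 / 0 -1.8 -1.9 / 0 -1.6 0.5]. Elementwise product with the kernel and sum: 1·0.5 + 2.6·-1 + 0·0.5 + -1.8·0.5 + -1.9·1 + 0·0.5.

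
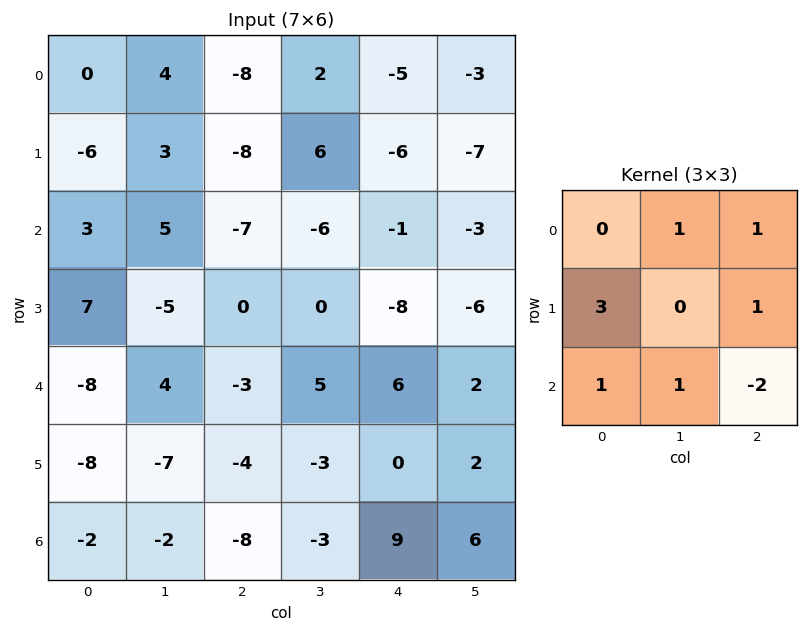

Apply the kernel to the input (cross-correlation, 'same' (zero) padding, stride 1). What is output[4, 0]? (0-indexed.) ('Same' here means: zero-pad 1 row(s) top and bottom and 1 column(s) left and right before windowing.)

The receptive field on the zero-padded input at this output position is [0 7 -5 / 0 -8 4 / 0 -8 -7]. Elementwise product with the kernel and sum: 7·1 + -5·1 + 0·3 + 4·1 + 0·1 + -8·1 + -7·-2.

12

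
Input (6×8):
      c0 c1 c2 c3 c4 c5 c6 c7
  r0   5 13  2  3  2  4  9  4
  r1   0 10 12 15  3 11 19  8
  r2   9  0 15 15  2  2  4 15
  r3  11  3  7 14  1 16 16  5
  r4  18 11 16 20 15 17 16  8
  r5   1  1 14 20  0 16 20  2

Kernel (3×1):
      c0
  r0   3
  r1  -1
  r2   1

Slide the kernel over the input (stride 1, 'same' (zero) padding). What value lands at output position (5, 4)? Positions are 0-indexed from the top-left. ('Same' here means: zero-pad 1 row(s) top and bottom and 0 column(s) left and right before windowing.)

The receptive field on the zero-padded input at this output position is [15 / 0 / 0]. Elementwise product with the kernel and sum: 15·3 + 0·-1 + 0·1.

45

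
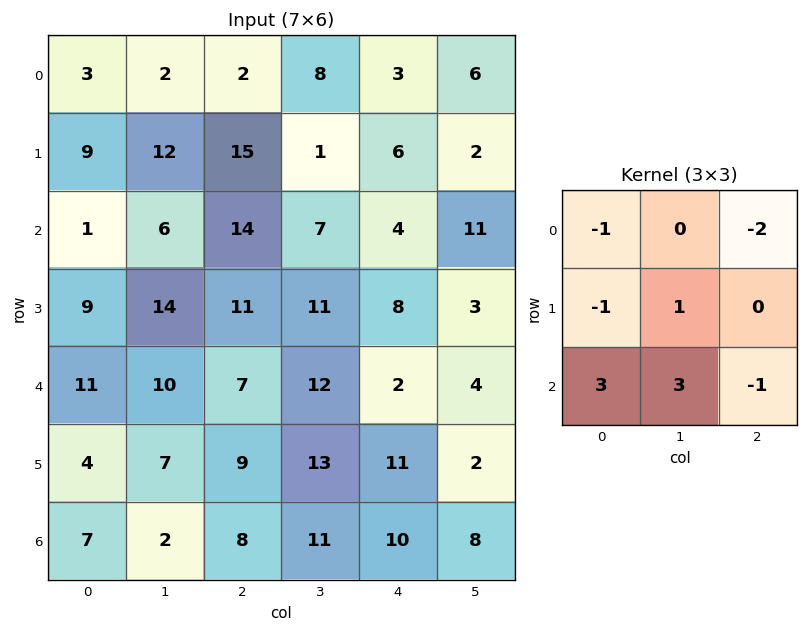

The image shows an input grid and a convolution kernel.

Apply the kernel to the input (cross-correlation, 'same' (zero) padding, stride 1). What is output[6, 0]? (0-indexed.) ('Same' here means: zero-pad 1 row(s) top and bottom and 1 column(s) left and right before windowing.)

The receptive field on the zero-padded input at this output position is [0 4 7 / 0 7 2 / 0 0 0]. Elementwise product with the kernel and sum: 0·-1 + 7·-2 + 0·-1 + 7·1 + 0·3 + 0·3 + 0·-1.

-7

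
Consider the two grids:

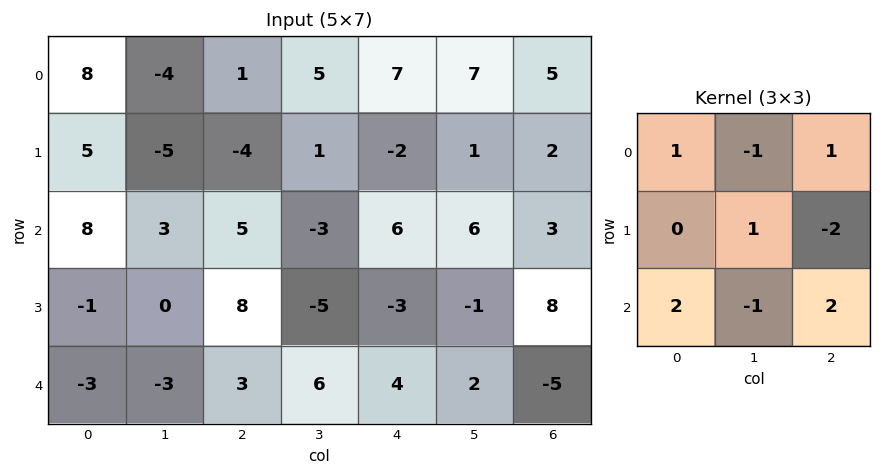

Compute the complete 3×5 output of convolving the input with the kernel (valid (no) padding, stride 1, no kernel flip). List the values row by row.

39 -11 33 1 14
13 -7 -7 -11 10
-3 16 23 8 -18

Output[0,0]: The receptive field on the input at this output position is [8 -4 1 / 5 -5 -4 / 8 3 5]. Elementwise product with the kernel and sum: 8·1 + -4·-1 + 1·1 + -5·1 + -4·-2 + 8·2 + 3·-1 + 5·2.
Output[0,1]: The receptive field on the input at this output position is [-4 1 5 / -5 -4 1 / 3 5 -3]. Elementwise product with the kernel and sum: -4·1 + 1·-1 + 5·1 + -4·1 + 1·-2 + 3·2 + 5·-1 + -3·2.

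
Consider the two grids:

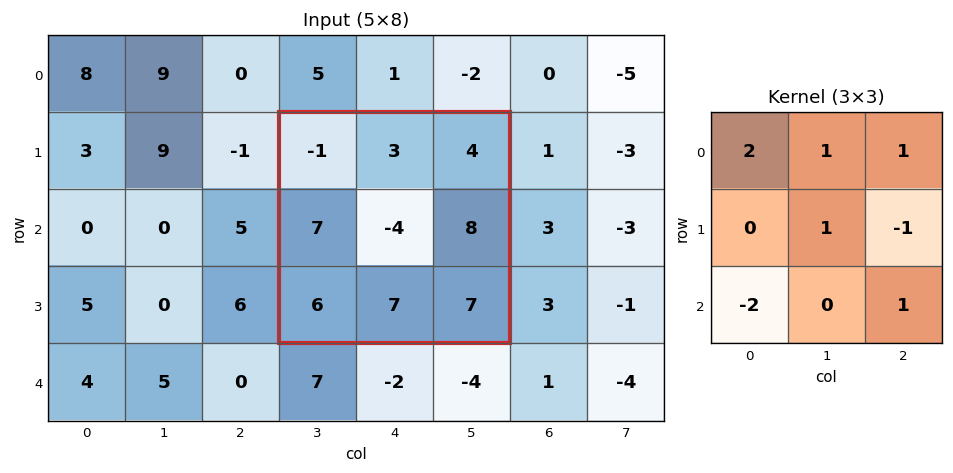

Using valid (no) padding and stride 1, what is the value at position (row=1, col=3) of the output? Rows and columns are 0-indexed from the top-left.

-12

The receptive field on the input at this output position is [-1 3 4 / 7 -4 8 / 6 7 7]. Elementwise product with the kernel and sum: -1·2 + 3·1 + 4·1 + -4·1 + 8·-1 + 6·-2 + 7·1.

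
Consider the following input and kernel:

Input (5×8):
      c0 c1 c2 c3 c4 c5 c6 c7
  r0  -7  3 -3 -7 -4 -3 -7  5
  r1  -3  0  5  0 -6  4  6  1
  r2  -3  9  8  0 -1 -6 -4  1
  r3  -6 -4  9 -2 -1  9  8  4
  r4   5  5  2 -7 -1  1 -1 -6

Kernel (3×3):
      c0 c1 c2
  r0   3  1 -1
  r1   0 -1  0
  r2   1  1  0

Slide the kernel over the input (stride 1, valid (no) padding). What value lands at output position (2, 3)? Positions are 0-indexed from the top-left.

-2

The receptive field on the input at this output position is [0 -1 -6 / -2 -1 9 / -7 -1 1]. Elementwise product with the kernel and sum: 0·3 + -1·1 + -6·-1 + -1·-1 + -7·1 + -1·1.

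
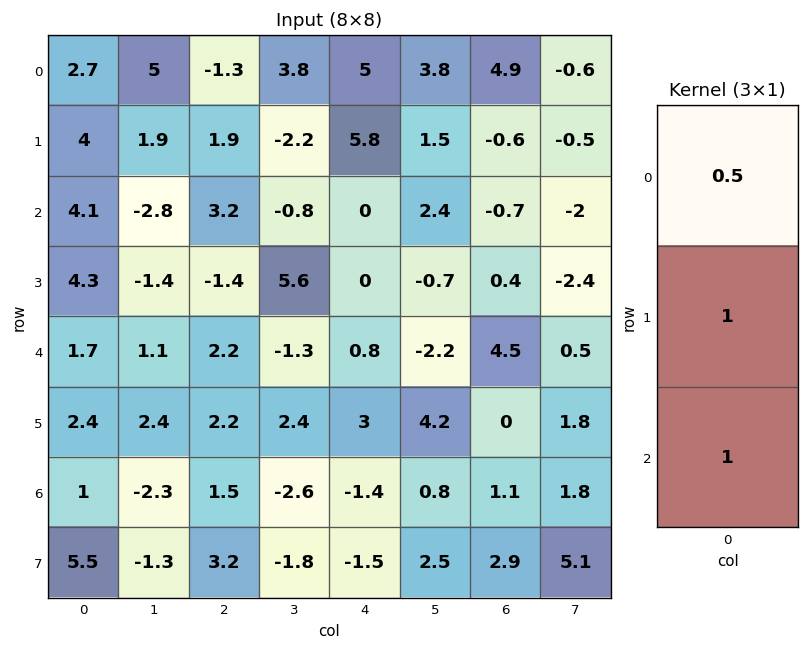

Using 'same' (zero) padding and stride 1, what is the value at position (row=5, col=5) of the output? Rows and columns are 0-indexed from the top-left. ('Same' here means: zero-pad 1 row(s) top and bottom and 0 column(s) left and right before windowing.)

3.9

The receptive field on the zero-padded input at this output position is [-2.2 / 4.2 / 0.8]. Elementwise product with the kernel and sum: -2.2·0.5 + 4.2·1 + 0.8·1.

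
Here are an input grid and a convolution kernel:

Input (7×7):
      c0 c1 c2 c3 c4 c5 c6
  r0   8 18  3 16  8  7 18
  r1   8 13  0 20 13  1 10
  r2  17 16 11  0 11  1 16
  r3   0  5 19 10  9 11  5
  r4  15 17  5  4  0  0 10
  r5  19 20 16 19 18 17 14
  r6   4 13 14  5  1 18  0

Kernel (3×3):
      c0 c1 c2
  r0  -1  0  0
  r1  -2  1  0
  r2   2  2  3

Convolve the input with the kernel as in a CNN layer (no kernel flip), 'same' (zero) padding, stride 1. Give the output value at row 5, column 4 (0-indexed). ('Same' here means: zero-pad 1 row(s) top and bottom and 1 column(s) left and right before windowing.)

The receptive field on the zero-padded input at this output position is [4 0 0 / 19 18 17 / 5 1 18]. Elementwise product with the kernel and sum: 4·-1 + 19·-2 + 18·1 + 5·2 + 1·2 + 18·3.

42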